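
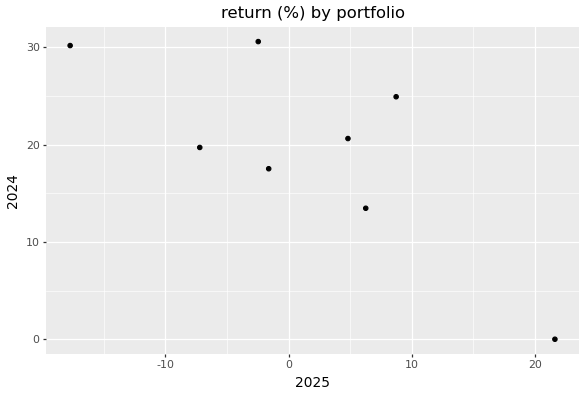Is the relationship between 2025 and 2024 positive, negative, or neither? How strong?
Points are negatively correlated; strong (|r| ≈ 0.8).

negative, strong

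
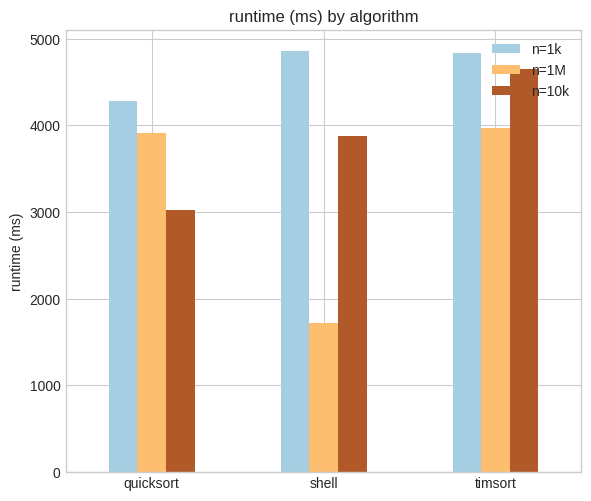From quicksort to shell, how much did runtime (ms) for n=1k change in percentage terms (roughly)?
≈ +11.1%

quicksort ≈ 4500, shell ≈ 5000; (5000 − 4500) / 4500 ≈ +11.1%.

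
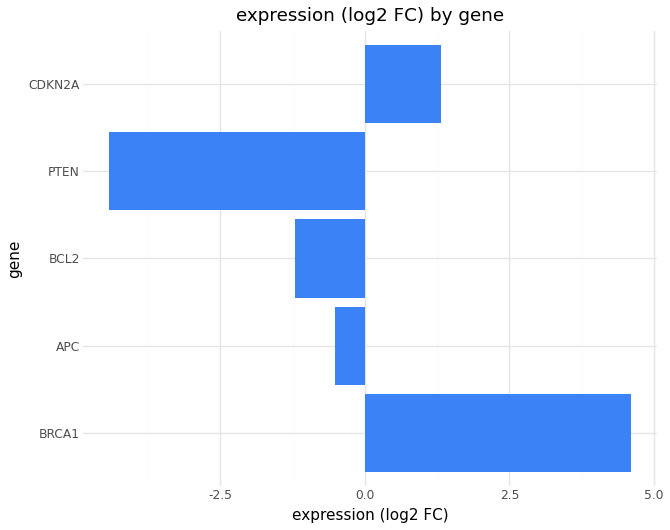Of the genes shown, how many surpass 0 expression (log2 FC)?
2

Above 0: BRCA1, CDKN2A.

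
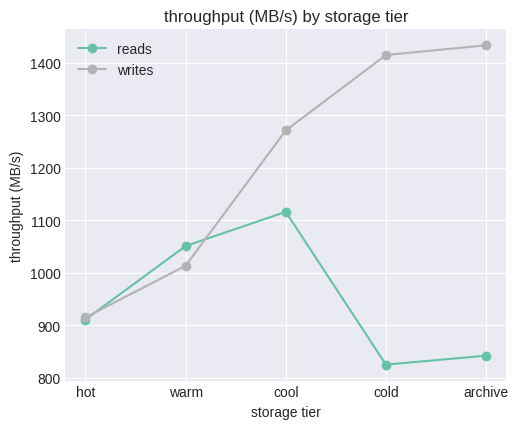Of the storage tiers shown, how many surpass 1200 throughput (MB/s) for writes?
3

Above 1200: cool, cold, archive.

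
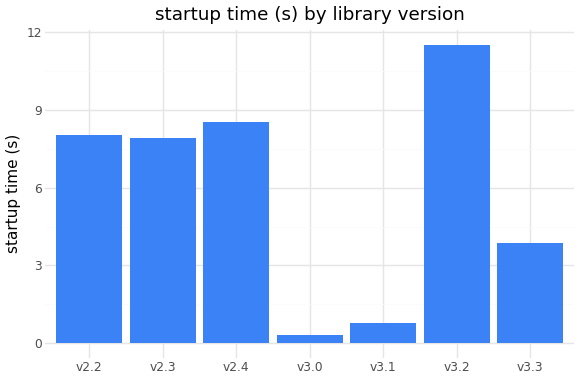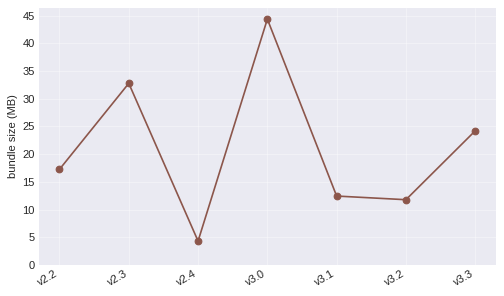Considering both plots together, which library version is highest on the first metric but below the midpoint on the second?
v3.2

Chart 2 median bundle size (MB) ≈ 15; below-median library versions: v2.4, v3.1, v3.2. Among those, v3.2 has the highest startup time (s) (≈ 12).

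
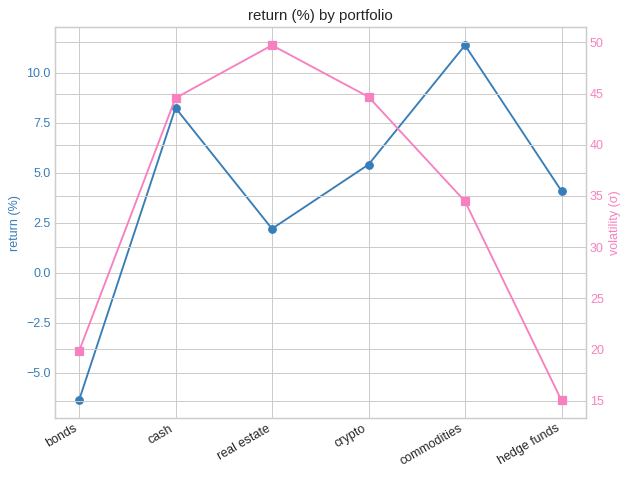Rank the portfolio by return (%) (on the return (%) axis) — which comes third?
Top 4 (on the return (%) axis): commodities ≈ 12, cash ≈ 8, crypto ≈ 6, hedge funds ≈ 4.

crypto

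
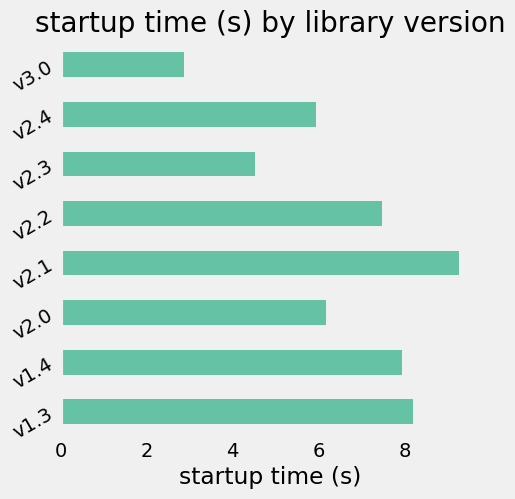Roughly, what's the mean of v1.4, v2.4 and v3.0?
(8 + 6 + 3) / 3 ≈ 6.

≈ 6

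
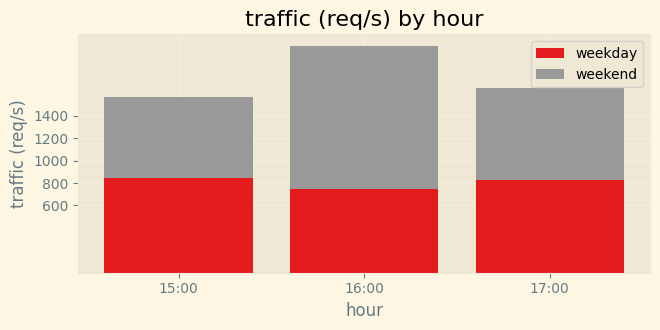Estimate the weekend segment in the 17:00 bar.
weekend top ≈ 1600, bottom ≈ 800; segment ≈ 800.

≈ 800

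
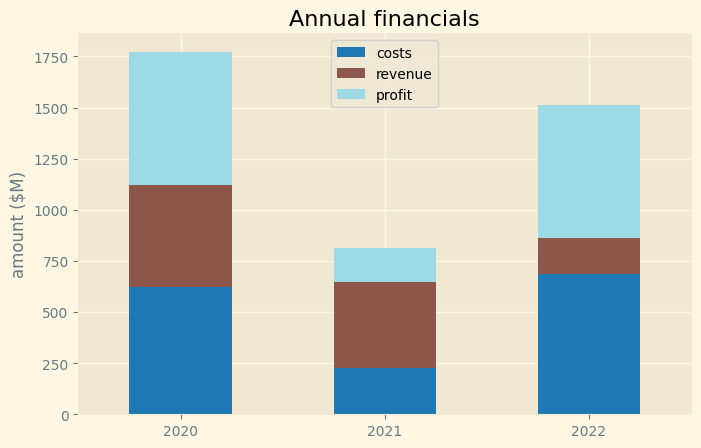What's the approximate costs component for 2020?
costs top ≈ 600, bottom ≈ 0; segment ≈ 600.

≈ 600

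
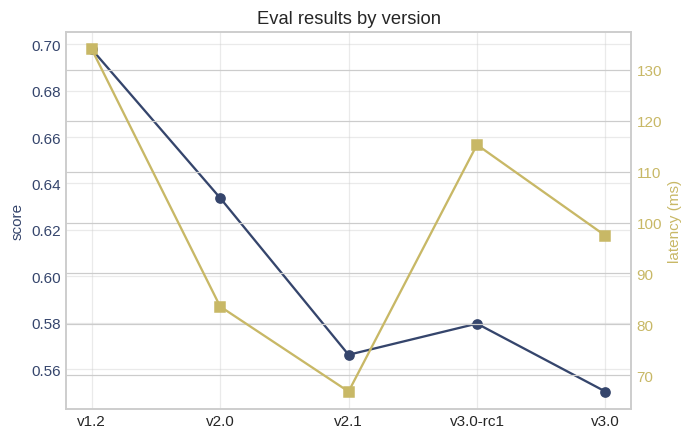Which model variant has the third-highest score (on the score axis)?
v3.0-rc1

Top 4 (on the score axis): v1.2 ≈ 0.70, v2.0 ≈ 0.64, v3.0-rc1 ≈ 0.58, v2.1 ≈ 0.56.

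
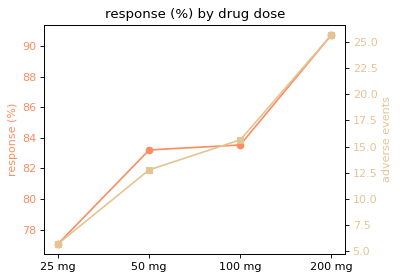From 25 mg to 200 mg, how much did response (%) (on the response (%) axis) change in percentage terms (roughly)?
≈ +15.4%

25 mg ≈ 78, 200 mg ≈ 90; (90 − 78) / 78 ≈ +15.4%.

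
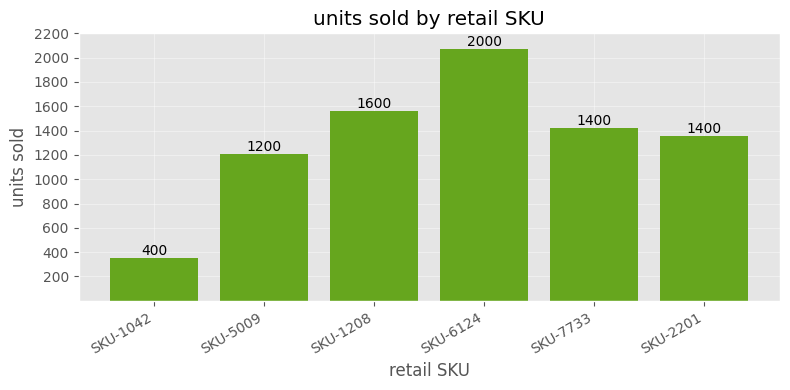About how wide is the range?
Max SKU-6124 ≈ 2000, min SKU-1042 ≈ 400; range ≈ 1600.

≈ 1600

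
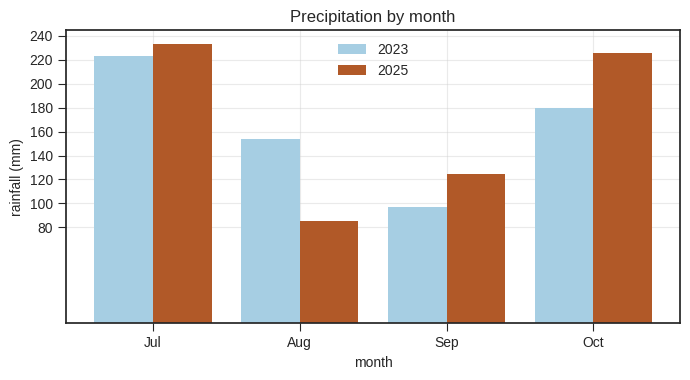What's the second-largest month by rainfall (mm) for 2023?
Oct

Top 3 for 2023: Jul ≈ 220, Oct ≈ 180, Aug ≈ 160.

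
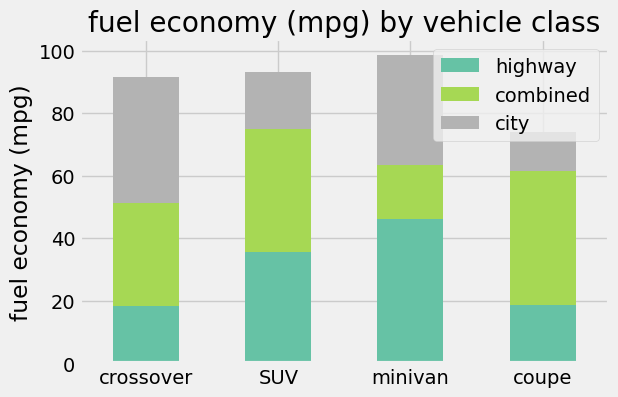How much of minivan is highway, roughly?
≈ 50

highway top ≈ 50, bottom ≈ 0; segment ≈ 50.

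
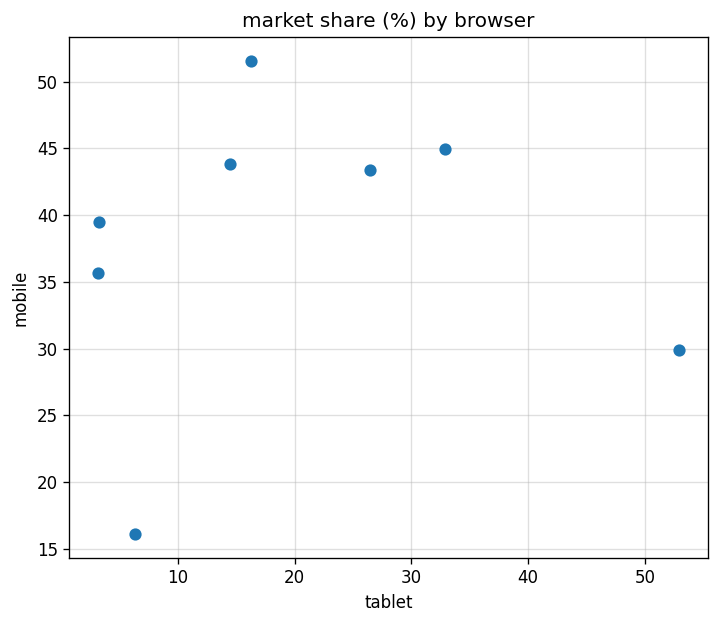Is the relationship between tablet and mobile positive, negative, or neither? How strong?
no clear correlation

Points are roughly uncorrelated; weak (|r| ≈ 0.1).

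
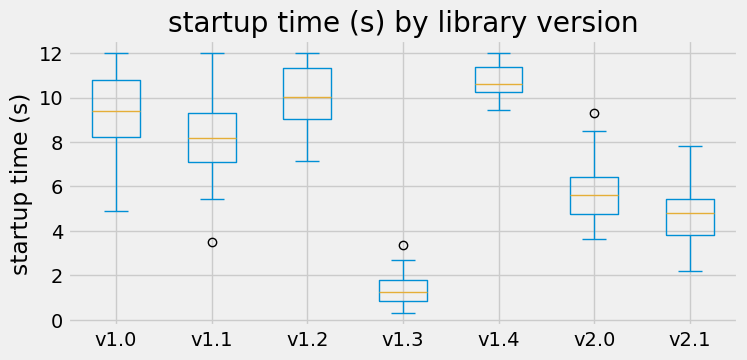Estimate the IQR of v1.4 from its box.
≈ 1

Q3 ≈ 11, Q1 ≈ 10; IQR ≈ 1.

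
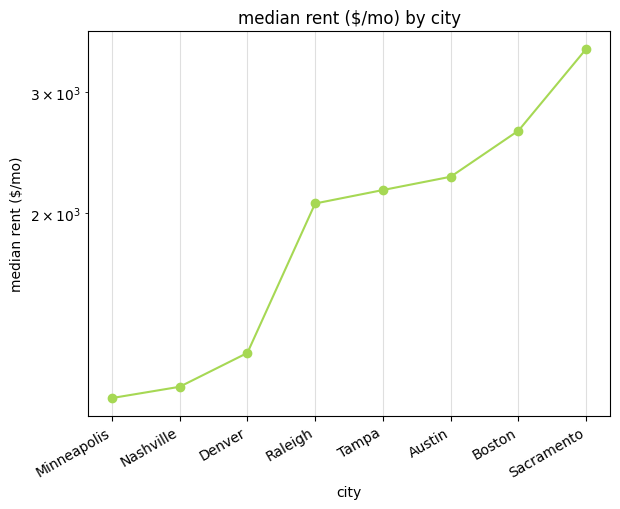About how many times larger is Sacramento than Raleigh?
Sacramento ≈ 3400, Raleigh ≈ 2000; 3400/2000 ≈ 1.7.

≈ 1.7×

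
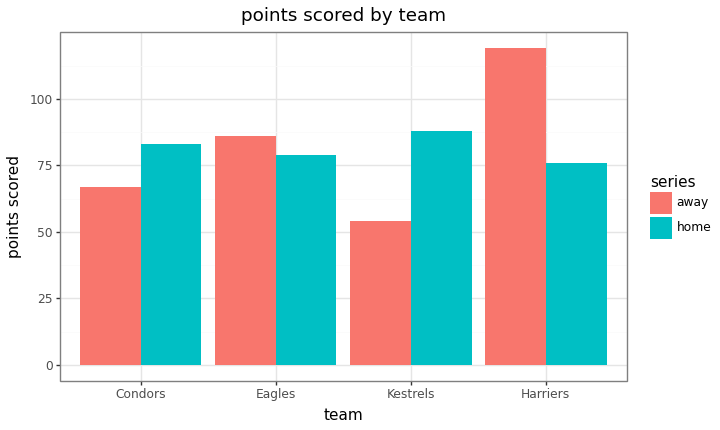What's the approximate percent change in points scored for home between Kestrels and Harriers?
≈ -11.1%

Kestrels ≈ 90, Harriers ≈ 80; (80 − 90) / 90 ≈ -11.1%.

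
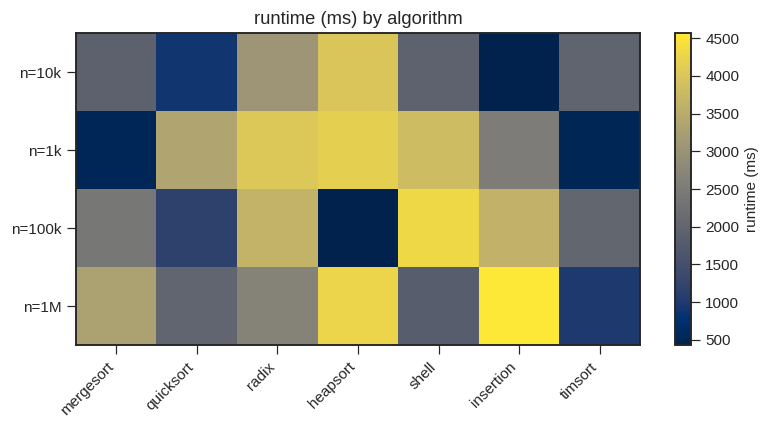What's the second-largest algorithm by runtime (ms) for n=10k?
Top 3 for n=10k: heapsort ≈ 4000, radix ≈ 3000, timsort ≈ 2000.

radix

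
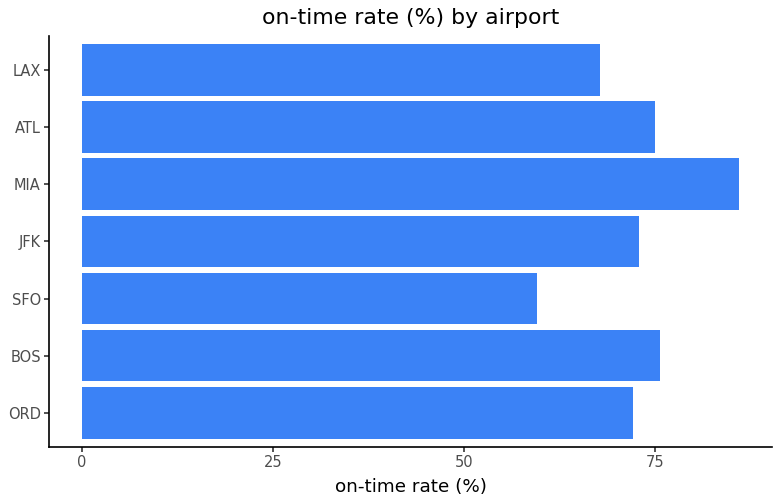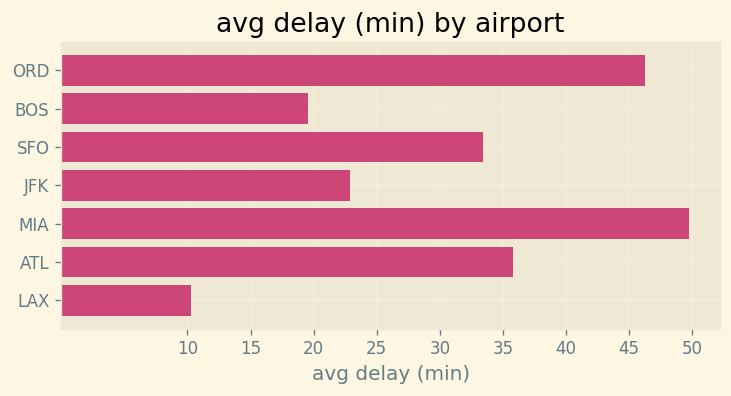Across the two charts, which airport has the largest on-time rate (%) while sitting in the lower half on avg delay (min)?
Chart 2 median avg delay (min) ≈ 35; below-median airports: BOS, JFK, LAX. Among those, BOS has the highest on-time rate (%) (≈ 80).

BOS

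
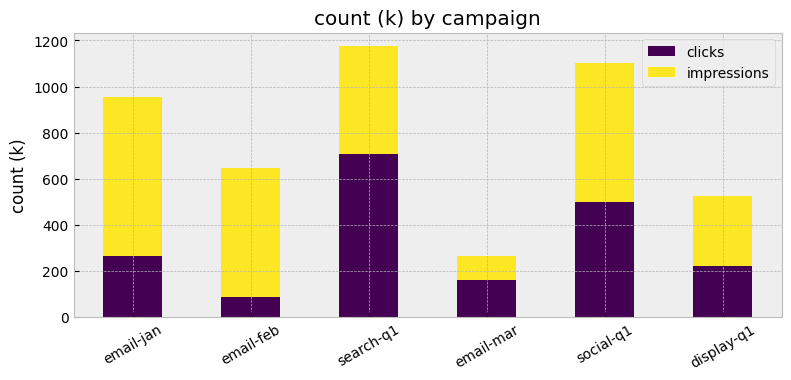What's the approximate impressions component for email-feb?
impressions top ≈ 600, bottom ≈ 100; segment ≈ 500.

≈ 500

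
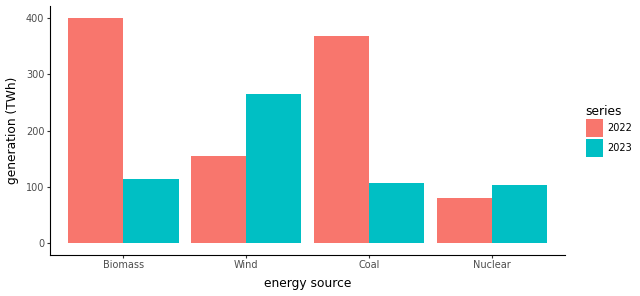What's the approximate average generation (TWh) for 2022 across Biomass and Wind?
≈ 275

(400 + 150) / 2 ≈ 275.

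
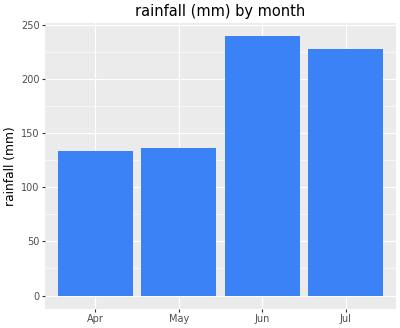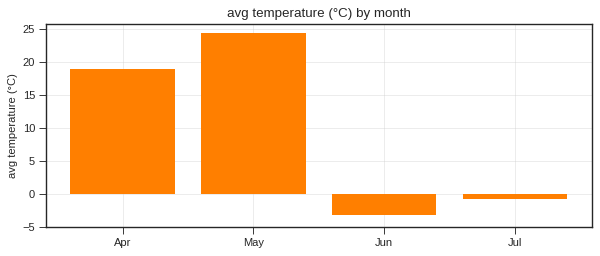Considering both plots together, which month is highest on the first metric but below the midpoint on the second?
Chart 2 median avg temperature (°C) ≈ 10; below-median months: Jun, Jul. Among those, Jun has the highest rainfall (mm) (≈ 250).

Jun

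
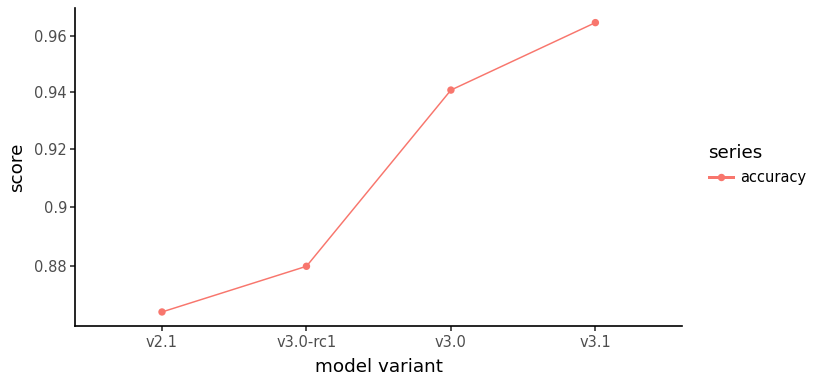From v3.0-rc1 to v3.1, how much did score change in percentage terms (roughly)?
≈ +9.1%

v3.0-rc1 ≈ 0.88, v3.1 ≈ 0.96; (0.96 − 0.88) / 0.88 ≈ +9.1%.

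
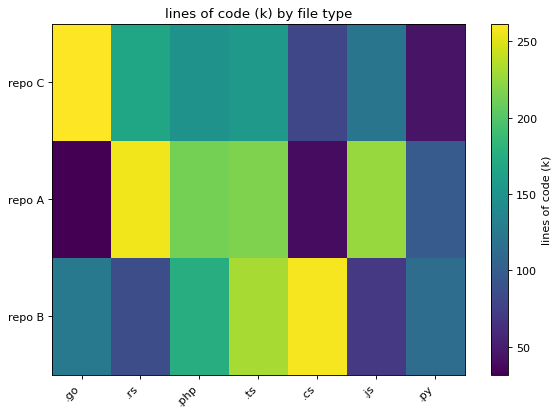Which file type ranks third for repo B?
Top 4 for repo B: .cs ≈ 260, .ts ≈ 240, .php ≈ 180, .go ≈ 120.

.php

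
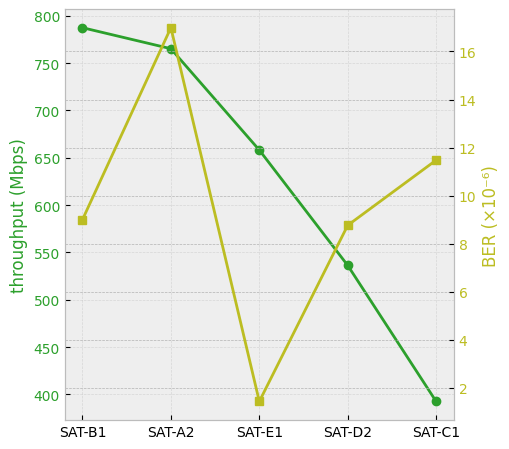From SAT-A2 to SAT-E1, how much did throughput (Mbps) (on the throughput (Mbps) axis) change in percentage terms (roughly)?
SAT-A2 ≈ 750, SAT-E1 ≈ 650; (650 − 750) / 750 ≈ -13.3%.

≈ -13.3%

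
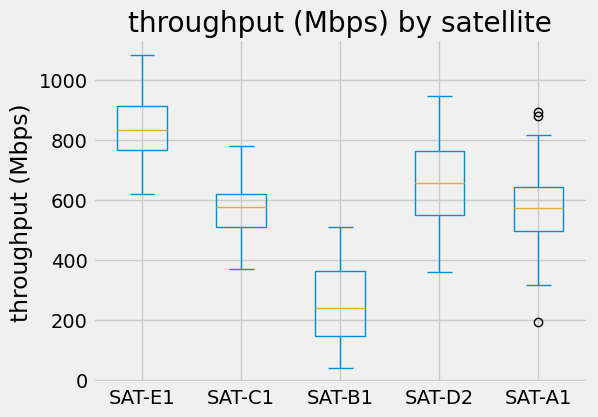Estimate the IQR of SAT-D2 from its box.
Q3 ≈ 750, Q1 ≈ 550; IQR ≈ 200.

≈ 200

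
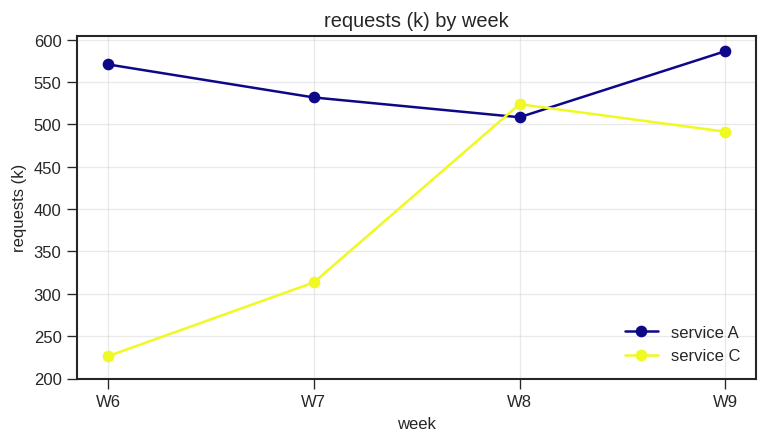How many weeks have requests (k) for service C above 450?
Above 450: W8, W9.

2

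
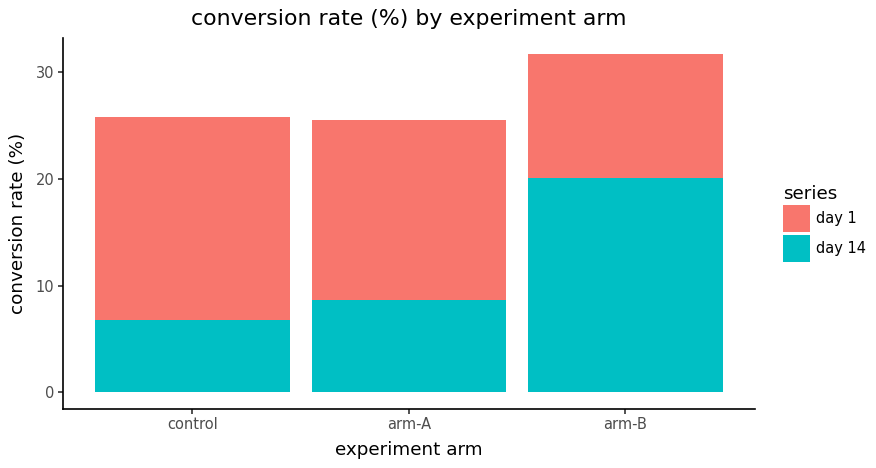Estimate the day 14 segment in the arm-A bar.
≈ 10

day 14 top ≈ 10, bottom ≈ 0; segment ≈ 10.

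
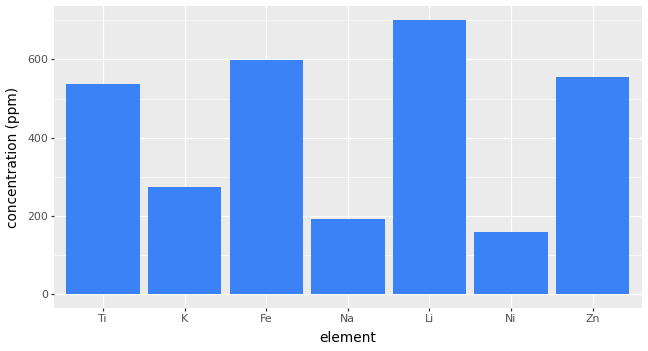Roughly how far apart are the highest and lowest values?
Max Li ≈ 700, min Ni ≈ 200; range ≈ 500.

≈ 500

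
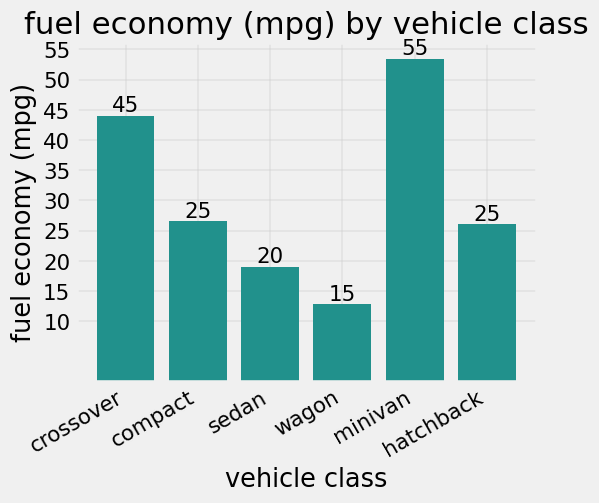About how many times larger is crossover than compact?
≈ 1.8×

crossover ≈ 45, compact ≈ 25; 45/25 ≈ 1.8.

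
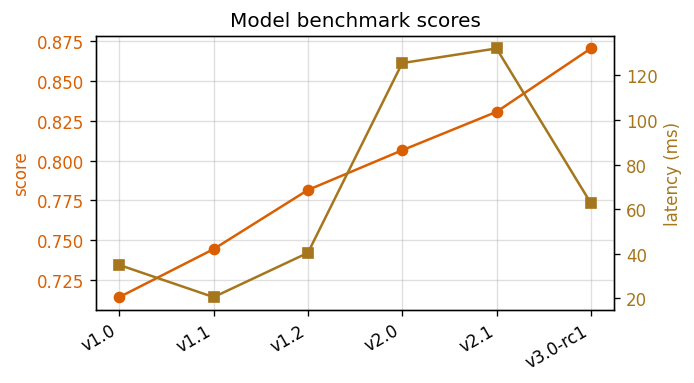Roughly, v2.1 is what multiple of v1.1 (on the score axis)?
v2.1 ≈ 0.84, v1.1 ≈ 0.74; 0.84/0.74 ≈ 1.14.

≈ 1.14×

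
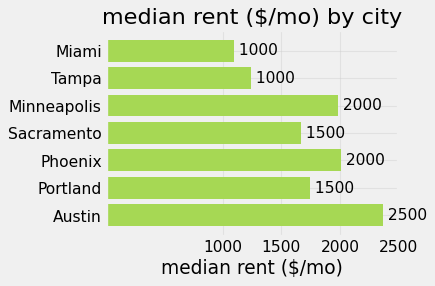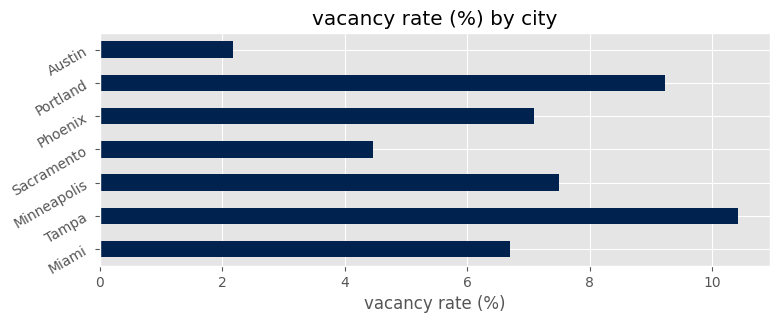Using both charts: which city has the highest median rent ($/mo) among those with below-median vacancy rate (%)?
Austin

Chart 2 median vacancy rate (%) ≈ 7; below-median cities: Miami, Sacramento, Austin. Among those, Austin has the highest median rent ($/mo) (≈ 2500).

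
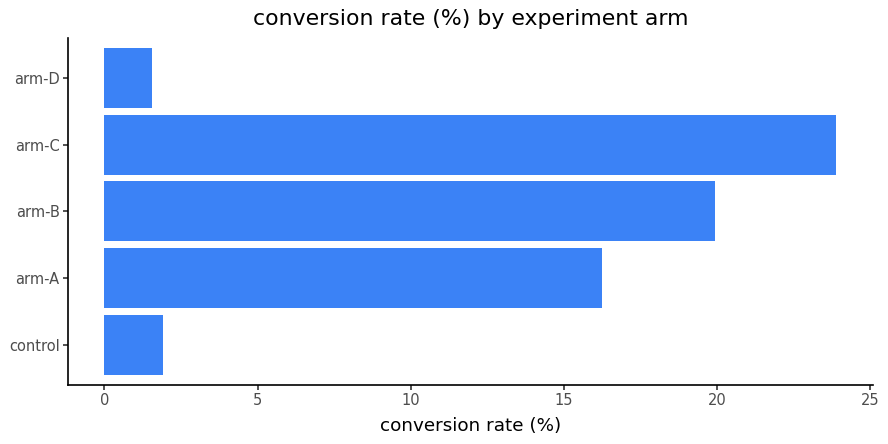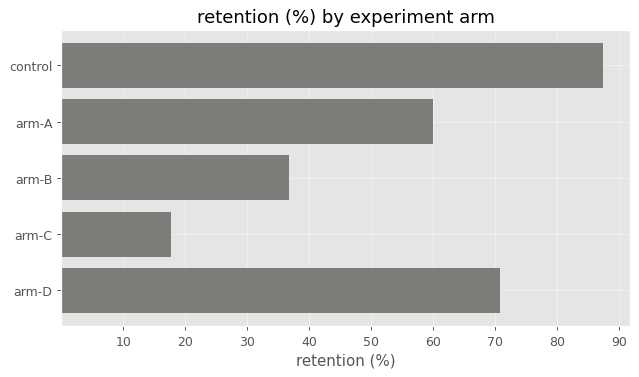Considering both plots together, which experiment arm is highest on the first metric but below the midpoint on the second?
Chart 2 median retention (%) ≈ 60; below-median experiment arms: arm-B, arm-C. Among those, arm-C has the highest conversion rate (%) (≈ 25).

arm-C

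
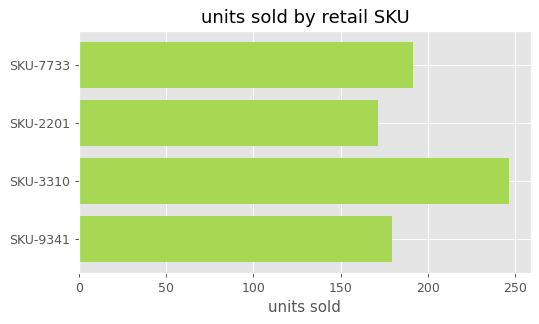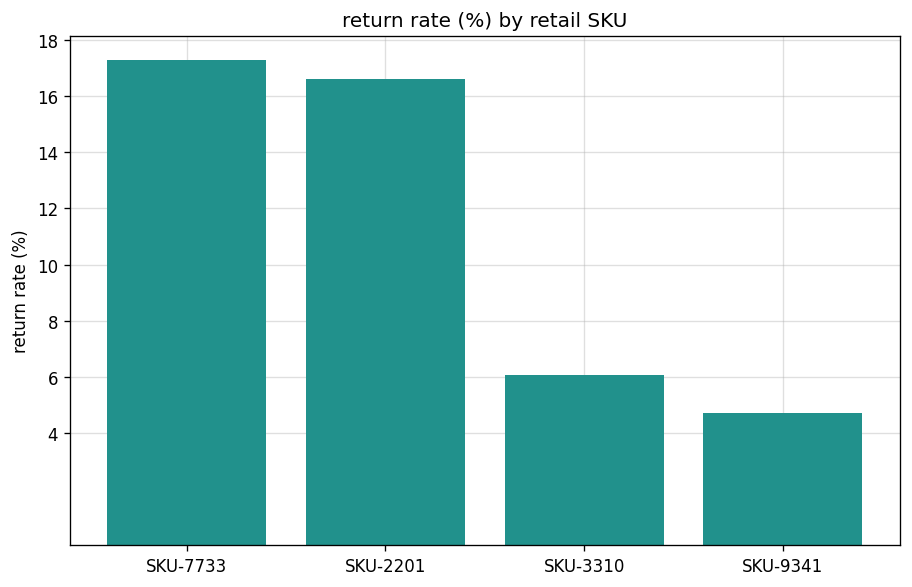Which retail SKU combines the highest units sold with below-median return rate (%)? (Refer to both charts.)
SKU-3310

Chart 2 median return rate (%) ≈ 12; below-median retail SKUs: SKU-3310, SKU-9341. Among those, SKU-3310 has the highest units sold (≈ 250).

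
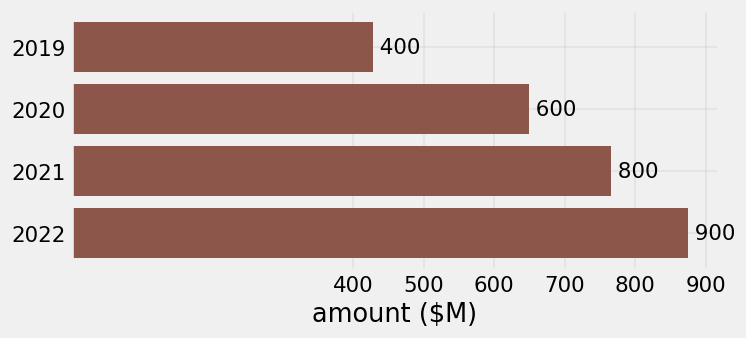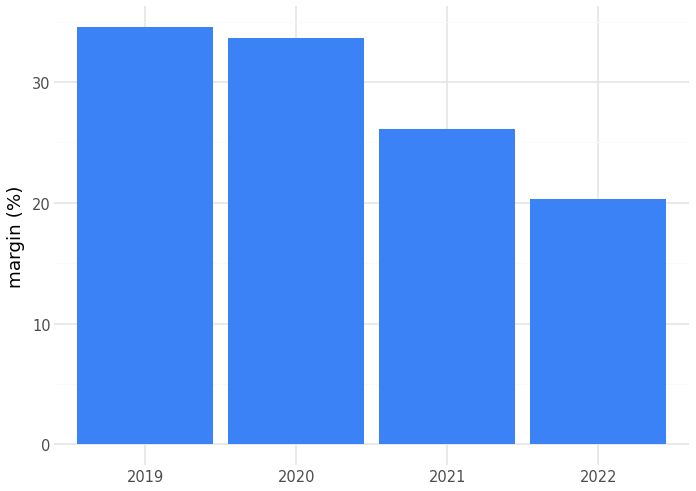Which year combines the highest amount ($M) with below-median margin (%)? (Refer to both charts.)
Chart 2 median margin (%) ≈ 30; below-median years: 2021, 2022. Among those, 2022 has the highest amount ($M) (≈ 900).

2022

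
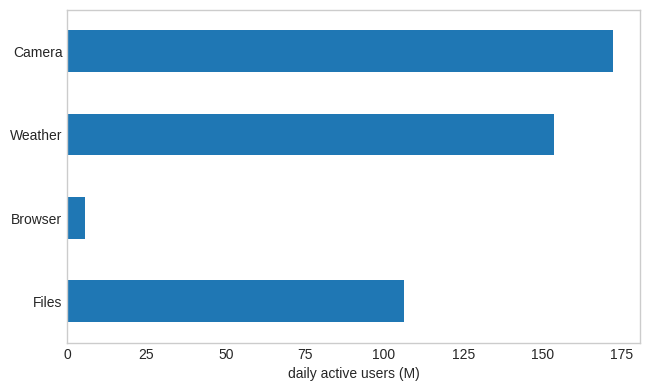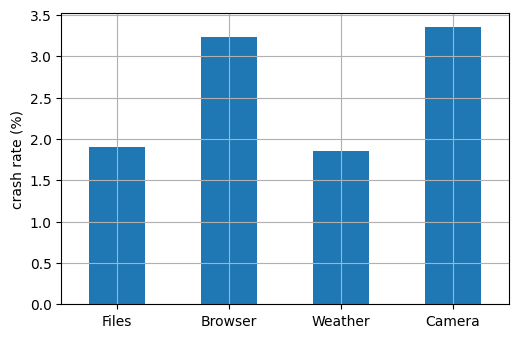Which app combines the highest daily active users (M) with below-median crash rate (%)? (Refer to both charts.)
Weather

Chart 2 median crash rate (%) ≈ 2.5; below-median apps: Files, Weather. Among those, Weather has the highest daily active users (M) (≈ 160).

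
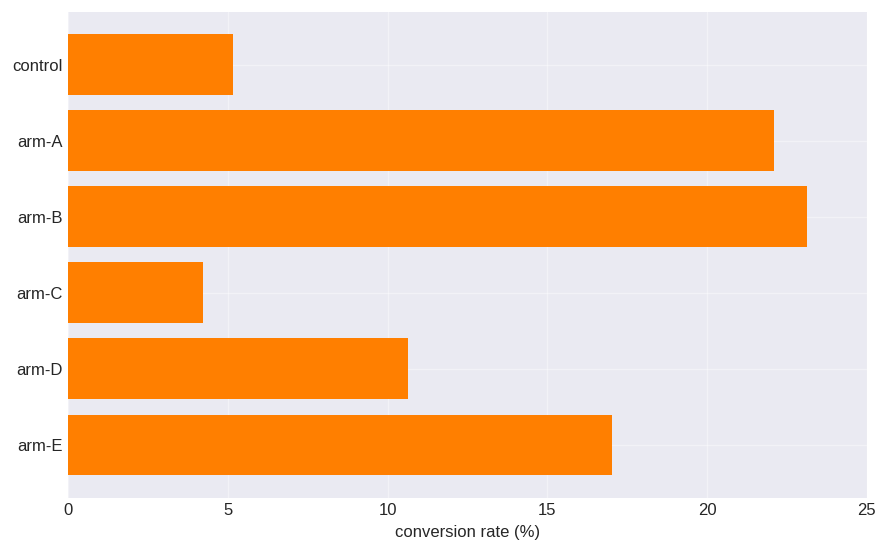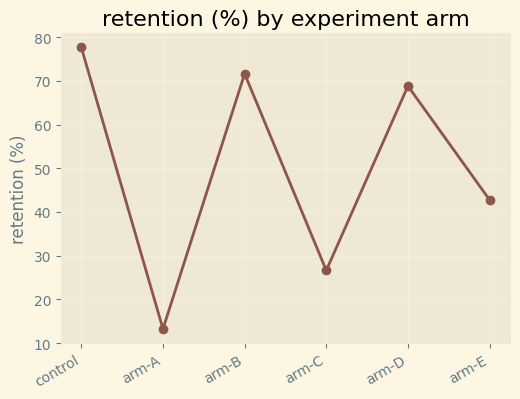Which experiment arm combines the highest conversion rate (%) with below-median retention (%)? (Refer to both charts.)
arm-A

Chart 2 median retention (%) ≈ 60; below-median experiment arms: arm-A, arm-C, arm-E. Among those, arm-A has the highest conversion rate (%) (≈ 20).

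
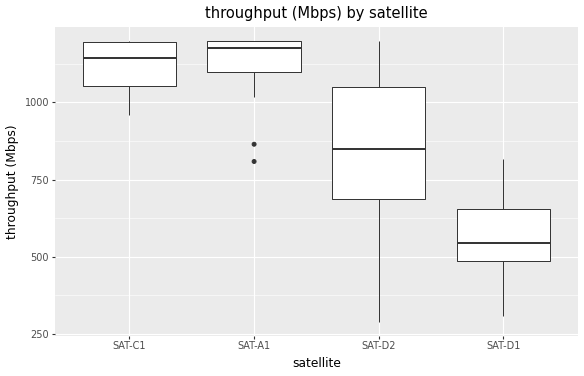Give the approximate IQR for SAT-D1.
≈ 150

Q3 ≈ 650, Q1 ≈ 500; IQR ≈ 150.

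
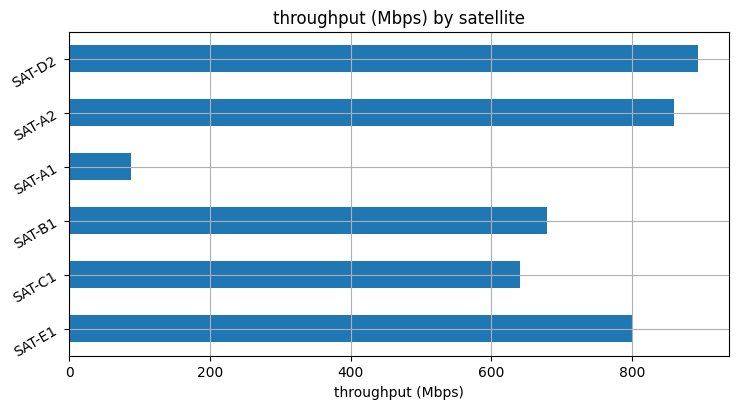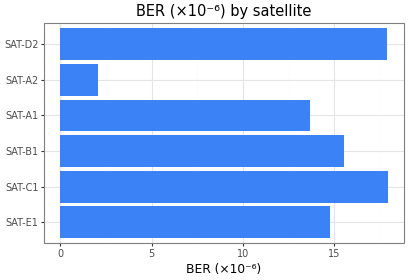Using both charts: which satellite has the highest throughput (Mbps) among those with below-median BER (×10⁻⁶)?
Chart 2 median BER (×10⁻⁶) ≈ 16; below-median satellites: SAT-E1, SAT-A1, SAT-A2. Among those, SAT-A2 has the highest throughput (Mbps) (≈ 900).

SAT-A2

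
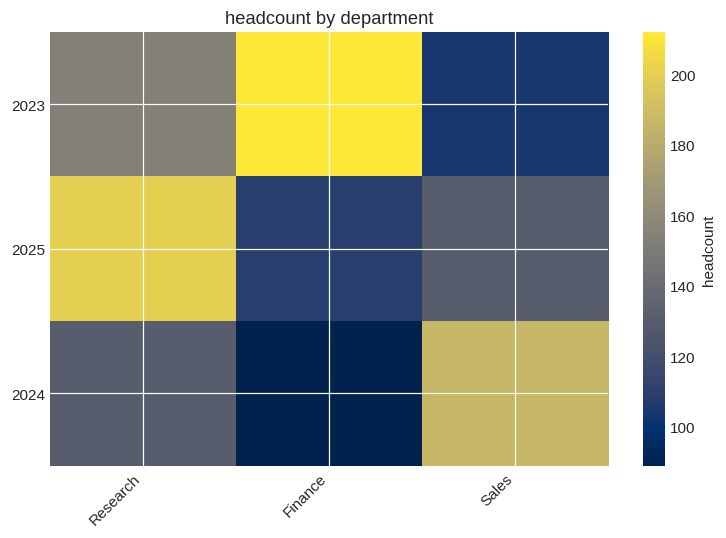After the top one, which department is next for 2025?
Top 3 for 2025: Research ≈ 200, Sales ≈ 120, Finance ≈ 100.

Sales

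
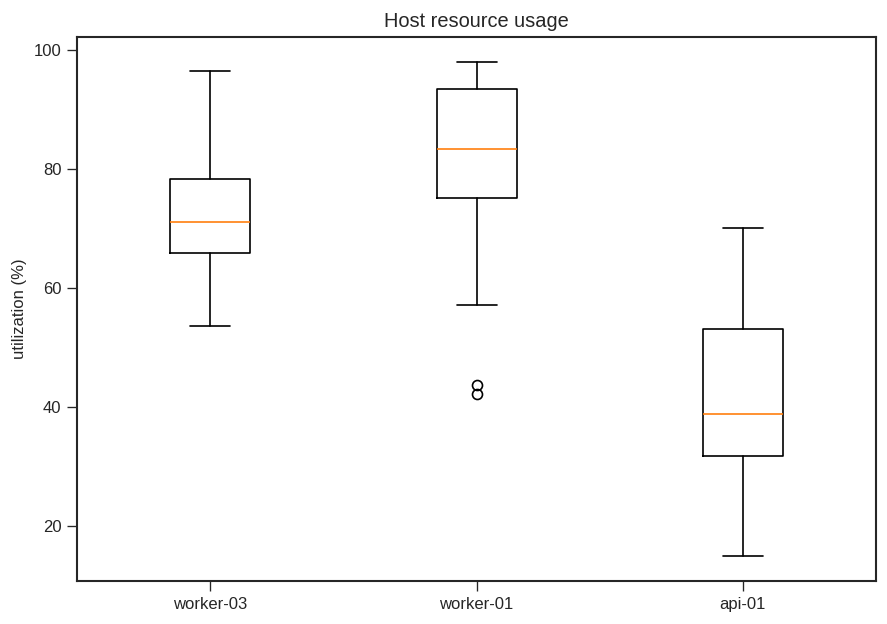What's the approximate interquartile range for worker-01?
Q3 ≈ 95, Q1 ≈ 75; IQR ≈ 20.

≈ 20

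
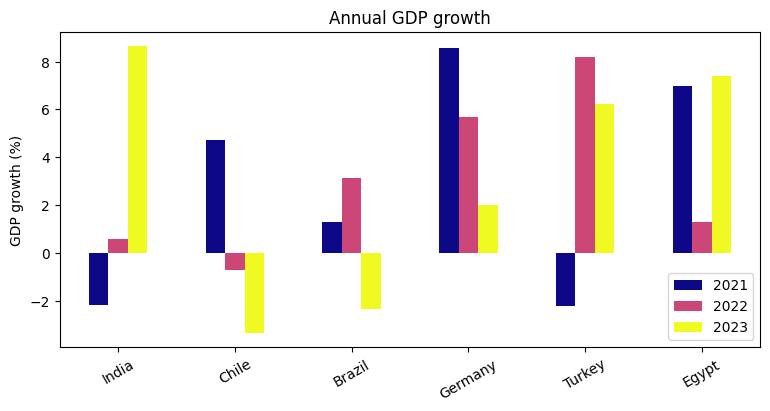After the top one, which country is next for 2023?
Egypt

Top 3 for 2023: India ≈ 9, Egypt ≈ 7, Turkey ≈ 6.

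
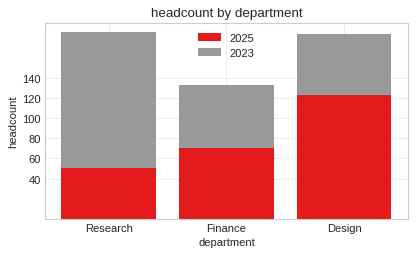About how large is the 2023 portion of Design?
≈ 60

2023 top ≈ 180, bottom ≈ 120; segment ≈ 60.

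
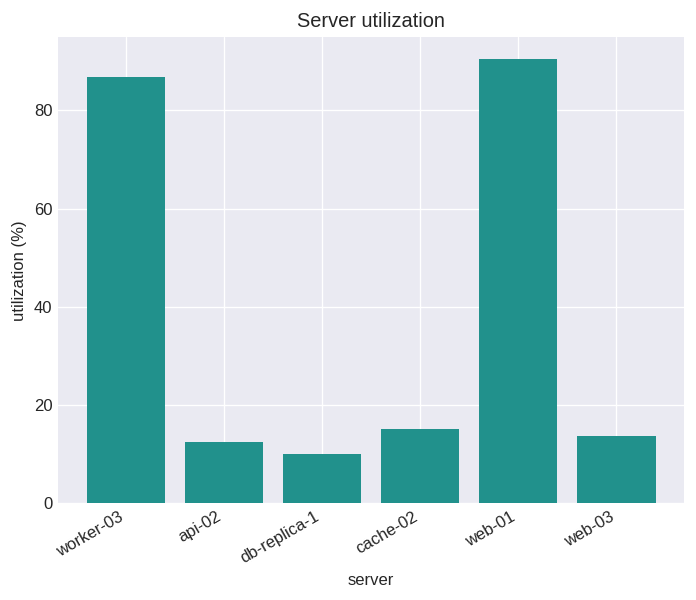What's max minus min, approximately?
Max web-01 ≈ 90, min db-replica-1 ≈ 10; range ≈ 80.

≈ 80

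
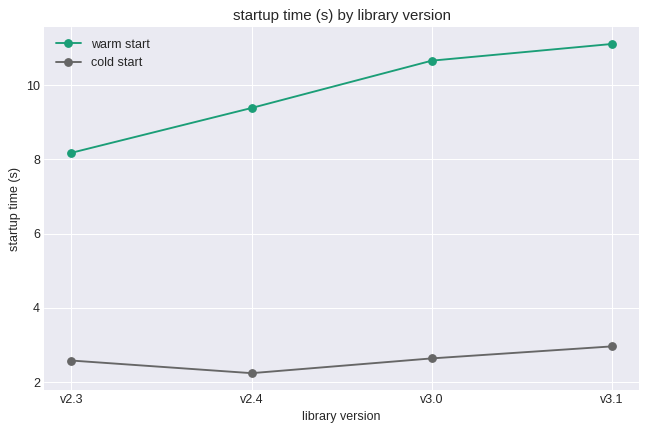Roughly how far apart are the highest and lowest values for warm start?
Max v3.1 ≈ 11, min v2.3 ≈ 8; range ≈ 3.

≈ 3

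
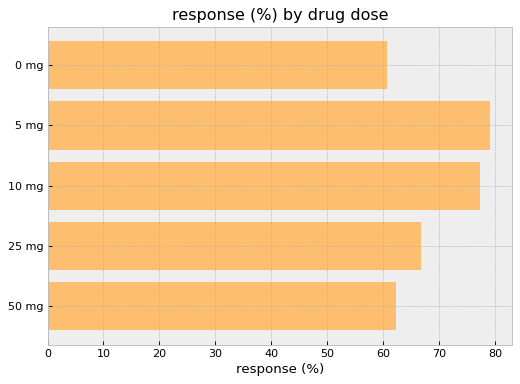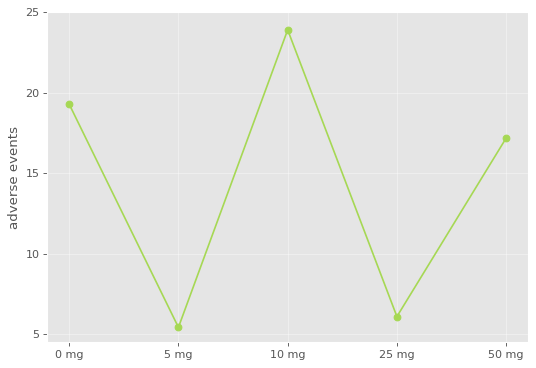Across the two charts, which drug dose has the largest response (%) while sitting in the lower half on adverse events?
Chart 2 median adverse events ≈ 15; below-median drug doses: 5 mg, 25 mg. Among those, 5 mg has the highest response (%) (≈ 80).

5 mg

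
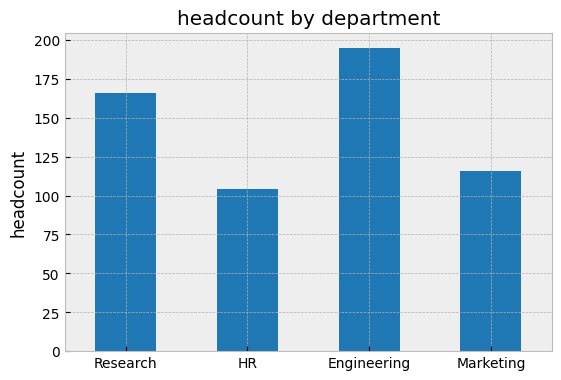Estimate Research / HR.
Research ≈ 160, HR ≈ 100; 160/100 ≈ 1.6.

≈ 1.6×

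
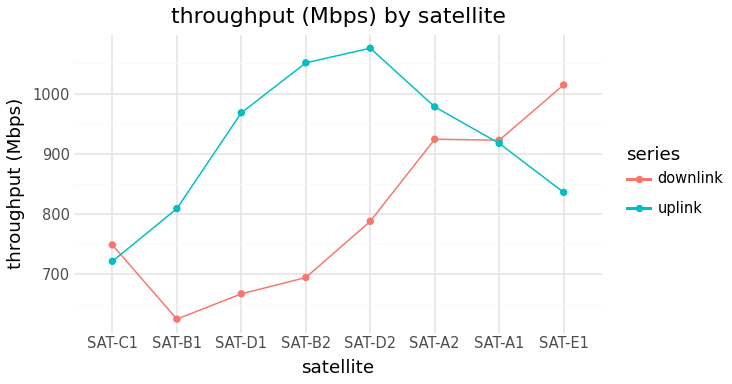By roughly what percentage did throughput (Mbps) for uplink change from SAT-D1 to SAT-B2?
≈ +10.5%

SAT-D1 ≈ 950, SAT-B2 ≈ 1050; (1050 − 950) / 950 ≈ +10.5%.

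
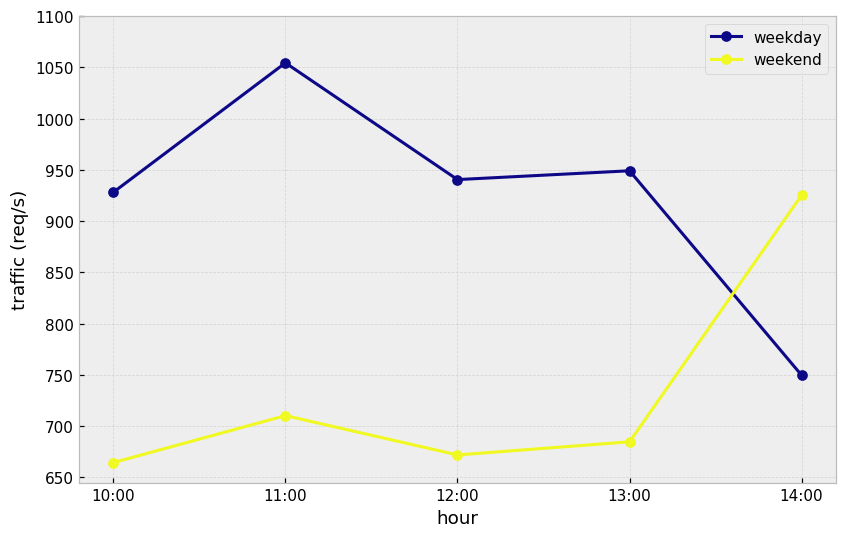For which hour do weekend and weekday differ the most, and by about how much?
11:00: weekend ≈ 700, weekday ≈ 1050 → gap ≈ 350. Next-largest (12:00) is only ≈ 300.

11:00, ≈ 350 req/s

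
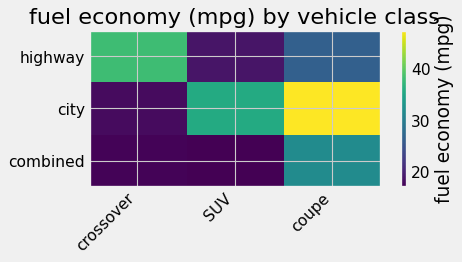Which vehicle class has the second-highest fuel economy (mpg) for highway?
Top 3 for highway: crossover ≈ 40, coupe ≈ 25, SUV ≈ 20.

coupe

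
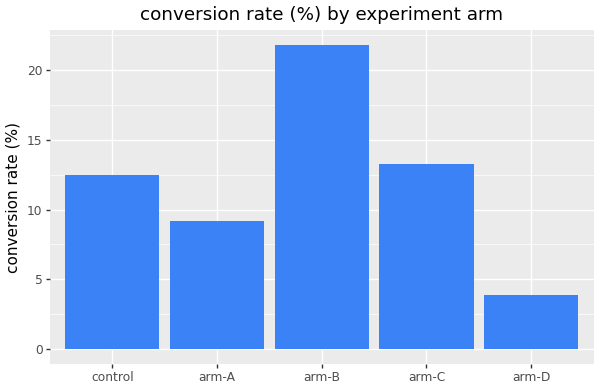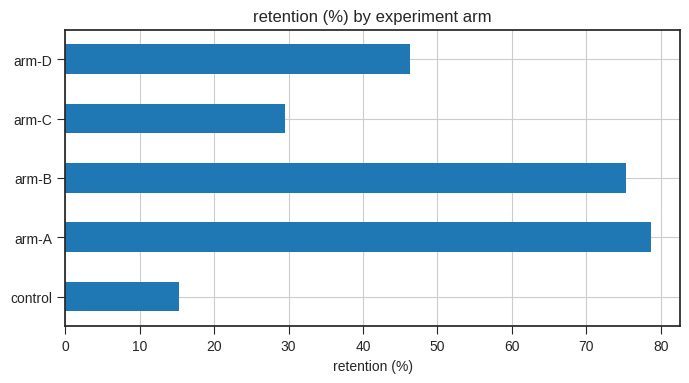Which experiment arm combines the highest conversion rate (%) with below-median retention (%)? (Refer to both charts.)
Chart 2 median retention (%) ≈ 50; below-median experiment arms: control, arm-C. Among those, arm-C has the highest conversion rate (%) (≈ 14).

arm-C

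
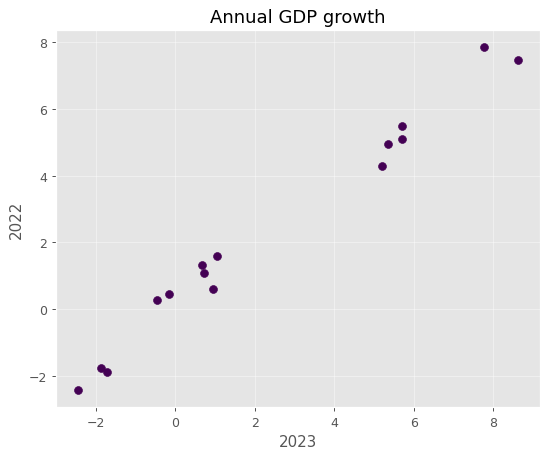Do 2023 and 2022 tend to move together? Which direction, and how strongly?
positive, strong

Points are positively correlated; strong (|r| ≈ 1.0).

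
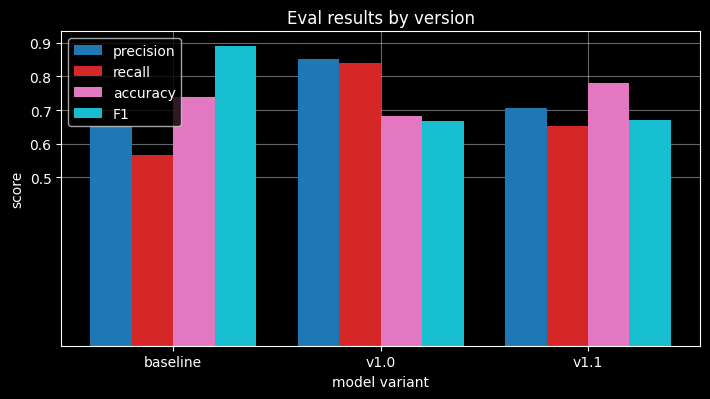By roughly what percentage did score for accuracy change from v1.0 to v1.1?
v1.0 ≈ 0.7, v1.1 ≈ 0.8; (0.8 − 0.7) / 0.7 ≈ +14.3%.

≈ +14.3%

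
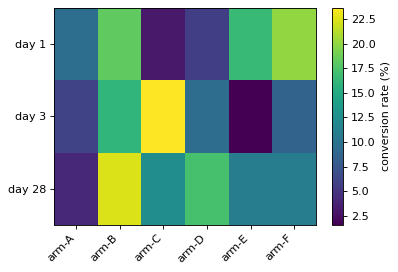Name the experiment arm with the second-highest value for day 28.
arm-D

Top 3 for day 28: arm-B ≈ 22, arm-D ≈ 18, arm-C ≈ 12.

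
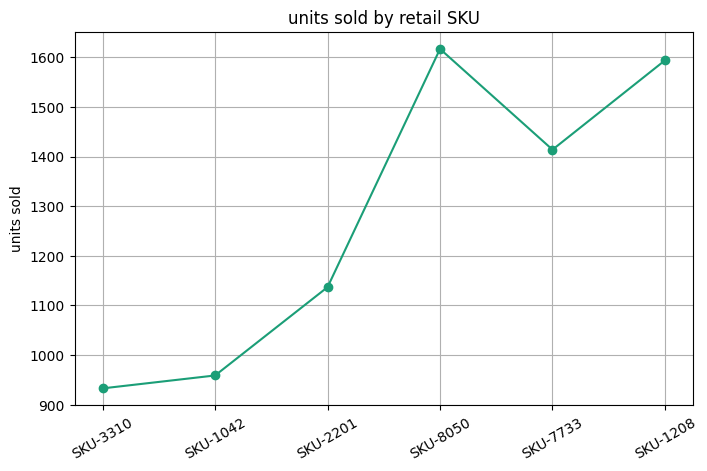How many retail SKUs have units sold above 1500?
2

Above 1500: SKU-8050, SKU-1208.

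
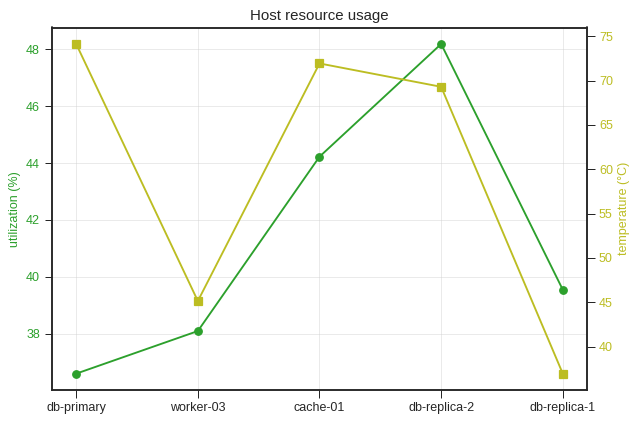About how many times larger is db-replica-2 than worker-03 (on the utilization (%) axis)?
db-replica-2 ≈ 48, worker-03 ≈ 38; 48/38 ≈ 1.26.

≈ 1.26×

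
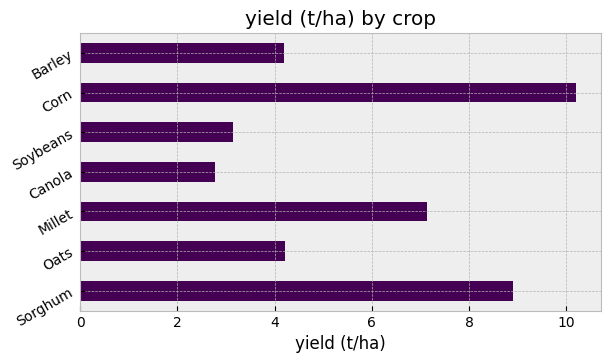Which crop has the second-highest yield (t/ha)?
Sorghum

Top 3: Corn ≈ 10, Sorghum ≈ 9, Millet ≈ 7.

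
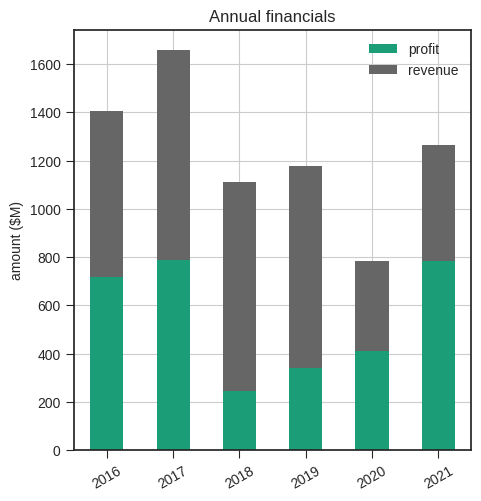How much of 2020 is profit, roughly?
≈ 400

profit top ≈ 400, bottom ≈ 0; segment ≈ 400.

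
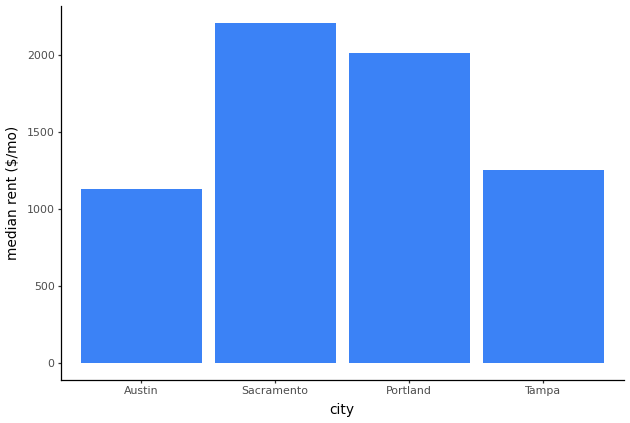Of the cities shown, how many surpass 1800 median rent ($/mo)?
2

Above 1800: Sacramento, Portland.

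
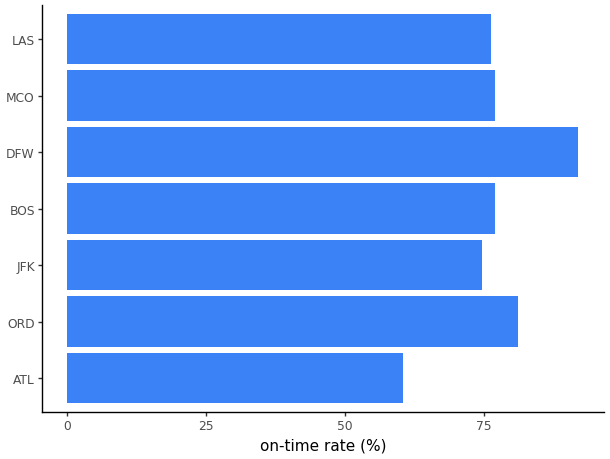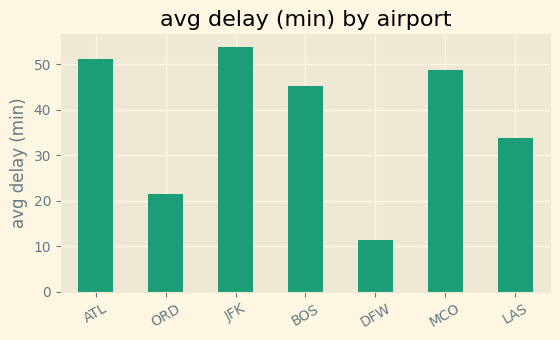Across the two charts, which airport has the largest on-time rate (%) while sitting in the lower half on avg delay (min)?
Chart 2 median avg delay (min) ≈ 45; below-median airports: ORD, DFW, LAS. Among those, DFW has the highest on-time rate (%) (≈ 90).

DFW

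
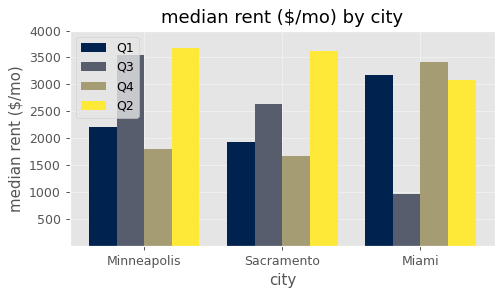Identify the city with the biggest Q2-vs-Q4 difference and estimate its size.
Sacramento: Q2 ≈ 3500, Q4 ≈ 1500 → gap ≈ 2000. Next-largest (Minneapolis) is only ≈ 1500.

Sacramento, ≈ 2000 $/mo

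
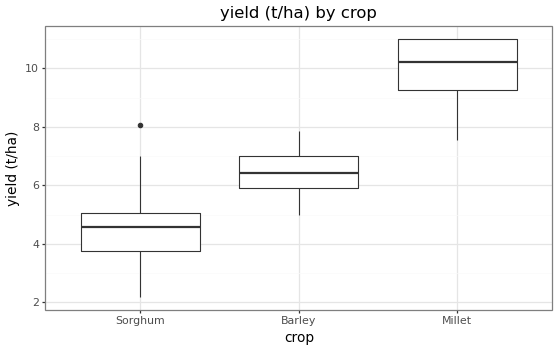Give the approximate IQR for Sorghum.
Q3 ≈ 5.0, Q1 ≈ 3.5; IQR ≈ 1.5.

≈ 1.5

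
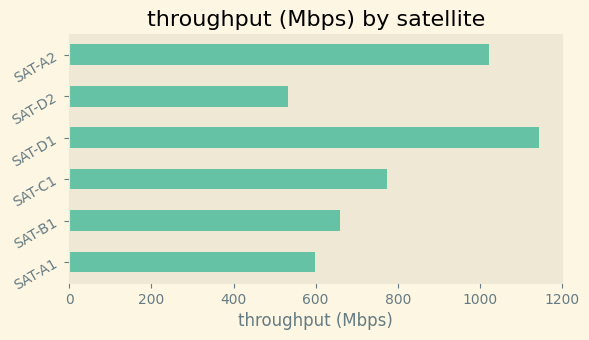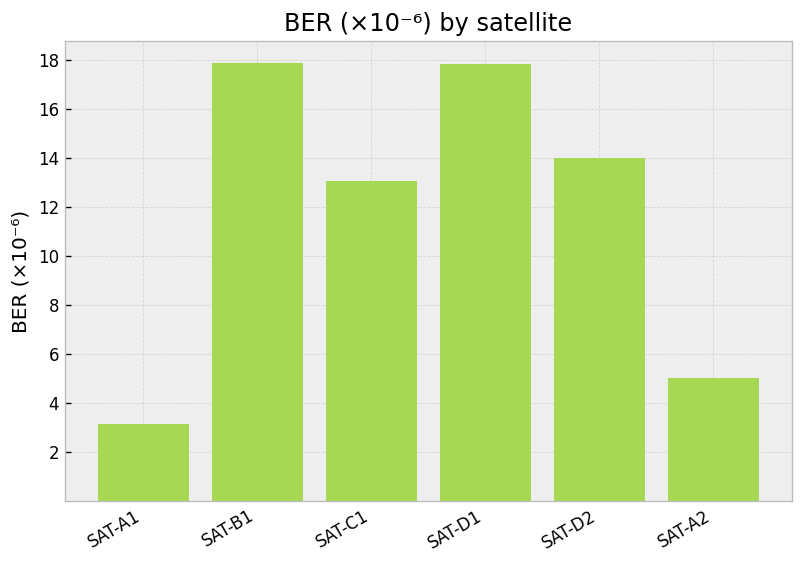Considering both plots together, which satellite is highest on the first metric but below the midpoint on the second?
Chart 2 median BER (×10⁻⁶) ≈ 14; below-median satellites: SAT-A1, SAT-C1, SAT-A2. Among those, SAT-A2 has the highest throughput (Mbps) (≈ 1000).

SAT-A2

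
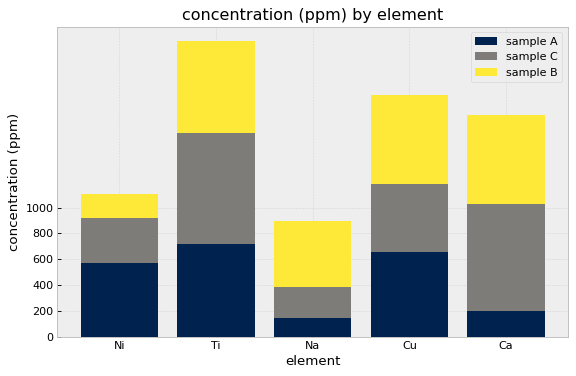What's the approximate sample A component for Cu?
≈ 600

sample A top ≈ 600, bottom ≈ 0; segment ≈ 600.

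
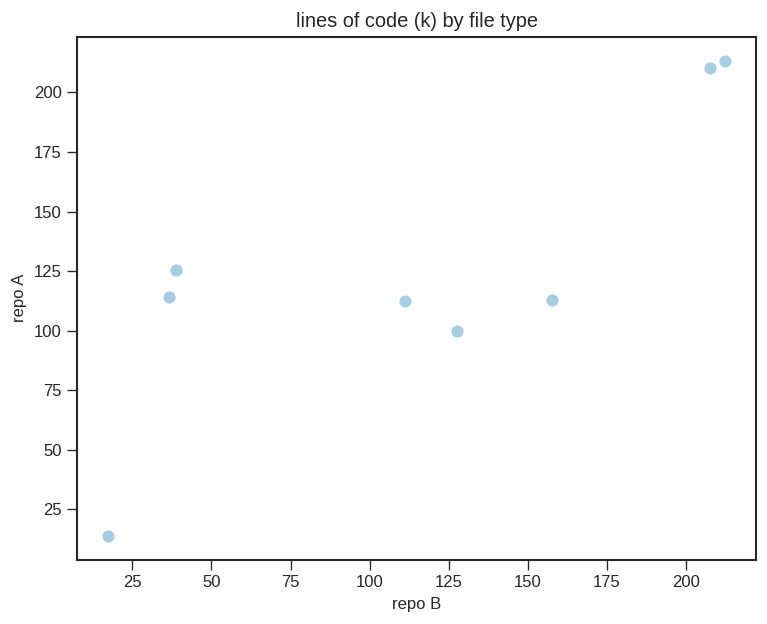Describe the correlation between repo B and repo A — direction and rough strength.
Points are positively correlated; strong (|r| ≈ 0.8).

positive, strong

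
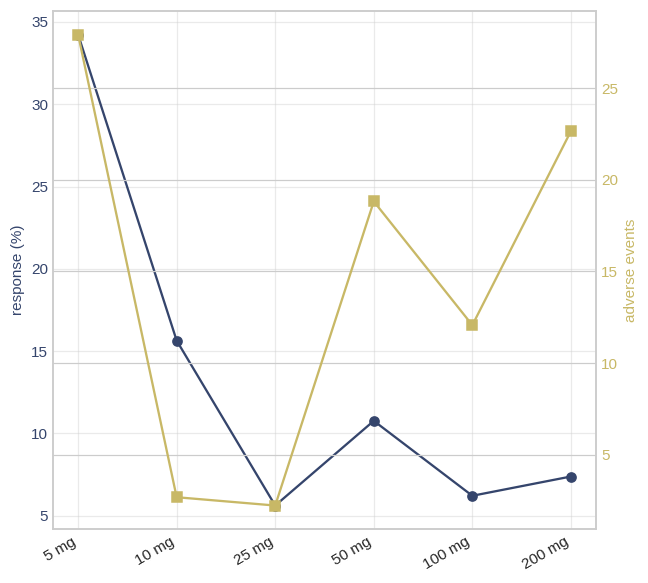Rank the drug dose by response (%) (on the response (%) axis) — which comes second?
Top 3 (on the response (%) axis): 5 mg ≈ 35, 10 mg ≈ 15, 50 mg ≈ 10.

10 mg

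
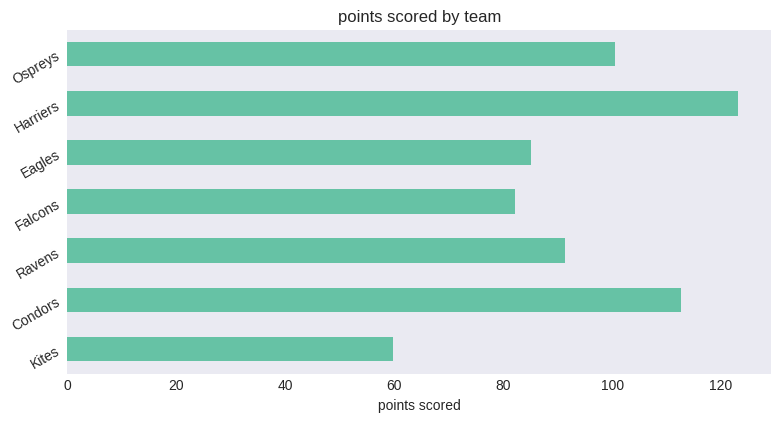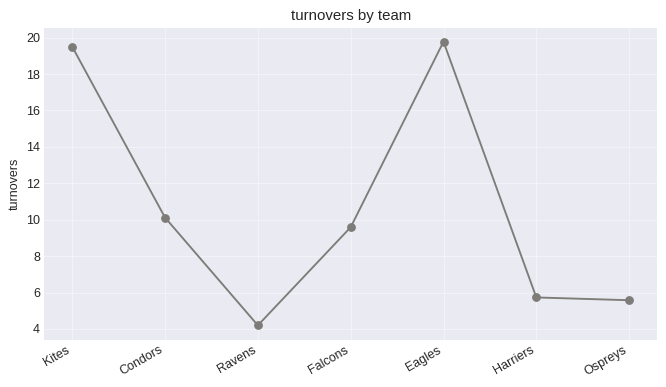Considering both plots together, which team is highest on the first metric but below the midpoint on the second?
Harriers

Chart 2 median turnovers ≈ 10; below-median teams: Ravens, Harriers, Ospreys. Among those, Harriers has the highest points scored (≈ 120).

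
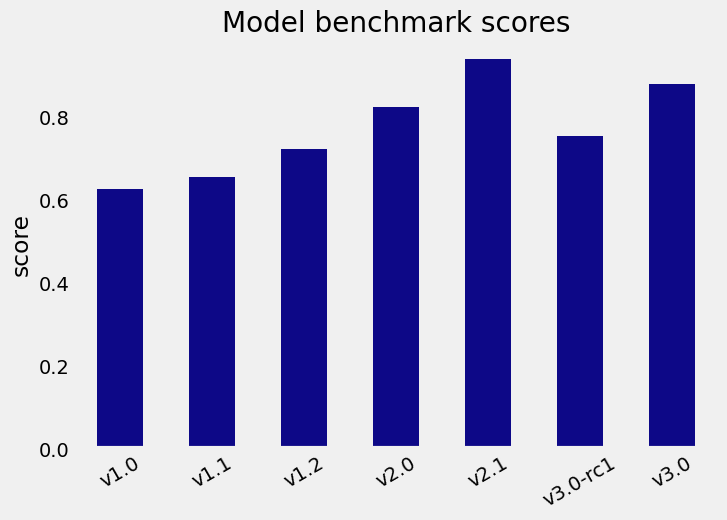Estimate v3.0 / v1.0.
≈ 1.5×

v3.0 ≈ 0.9, v1.0 ≈ 0.6; 0.9/0.6 ≈ 1.5.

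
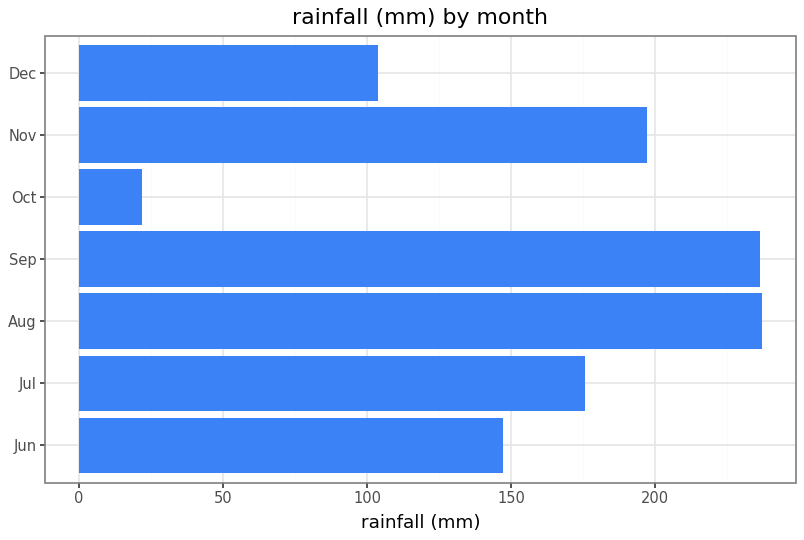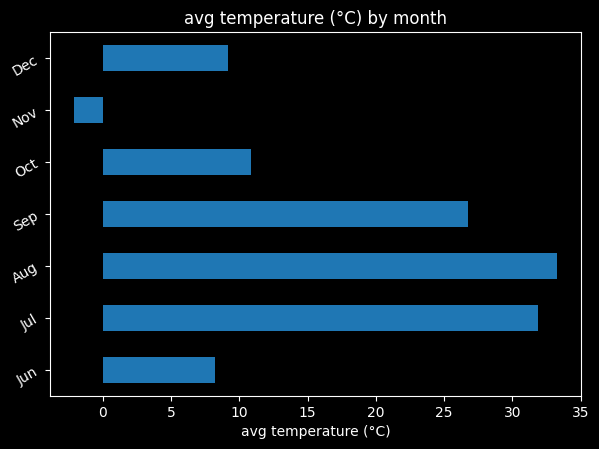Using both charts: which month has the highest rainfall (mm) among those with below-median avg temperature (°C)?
Chart 2 median avg temperature (°C) ≈ 10; below-median months: Jun, Nov, Dec. Among those, Nov has the highest rainfall (mm) (≈ 200).

Nov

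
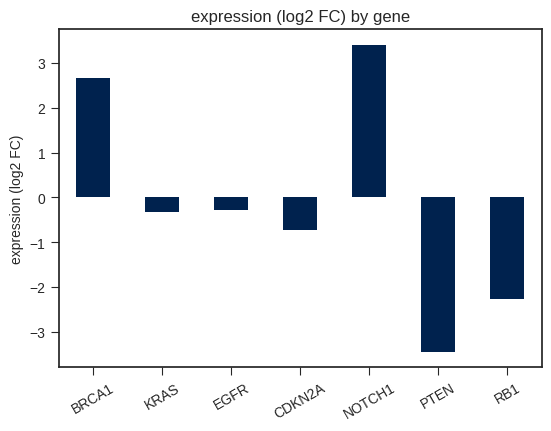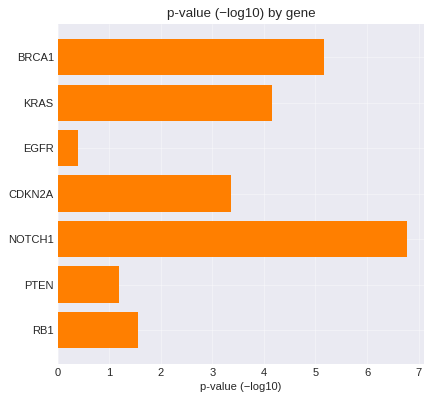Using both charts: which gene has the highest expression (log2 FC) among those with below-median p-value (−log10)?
Chart 2 median p-value (−log10) ≈ 3; below-median genes: EGFR, PTEN, RB1. Among those, EGFR has the highest expression (log2 FC) (≈ -0.5).

EGFR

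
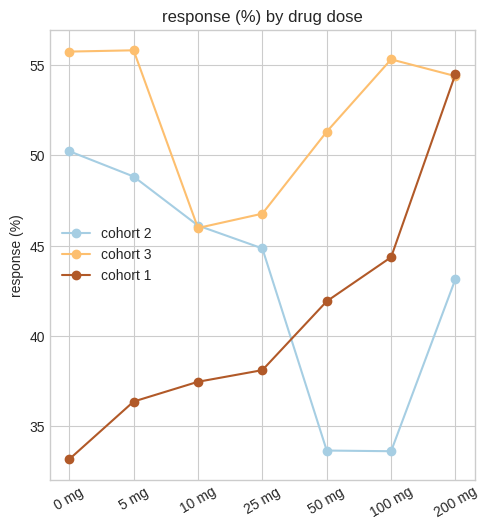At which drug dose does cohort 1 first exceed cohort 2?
50 mg

25 mg: cohort 1 ≈ 38 vs cohort 2 ≈ 44 (not yet); 50 mg: cohort 1 ≈ 42 vs cohort 2 ≈ 34 (first crossover).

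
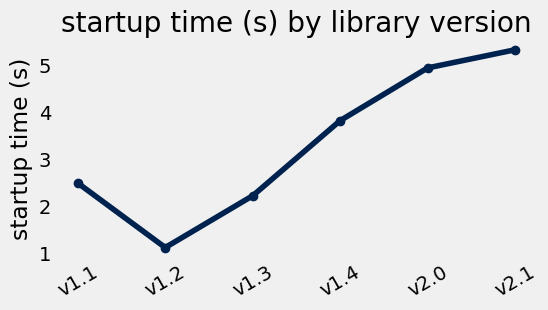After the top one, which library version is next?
Top 3: v2.1 ≈ 5.5, v2.0 ≈ 5.0, v1.4 ≈ 4.0.

v2.0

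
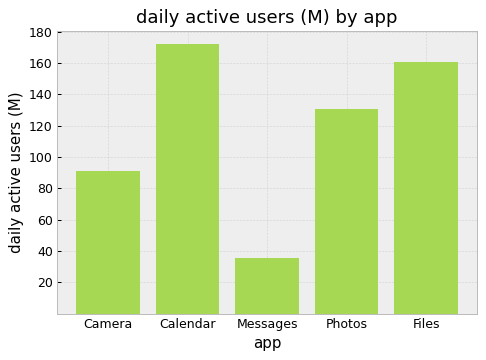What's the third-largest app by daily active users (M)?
Photos

Top 4: Calendar ≈ 180, Files ≈ 160, Photos ≈ 140, Camera ≈ 100.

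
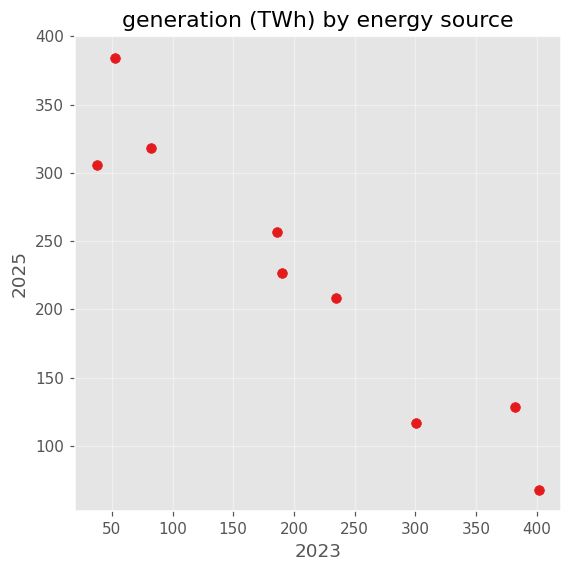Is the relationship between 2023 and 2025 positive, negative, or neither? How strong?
negative, strong

Points are negatively correlated; strong (|r| ≈ 1.0).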